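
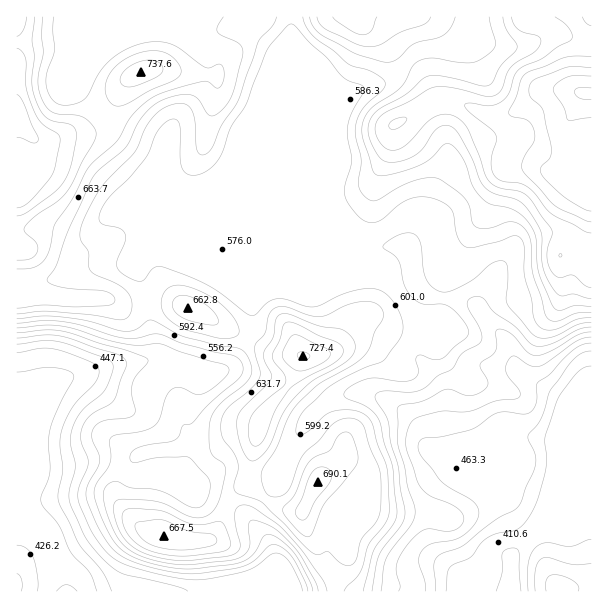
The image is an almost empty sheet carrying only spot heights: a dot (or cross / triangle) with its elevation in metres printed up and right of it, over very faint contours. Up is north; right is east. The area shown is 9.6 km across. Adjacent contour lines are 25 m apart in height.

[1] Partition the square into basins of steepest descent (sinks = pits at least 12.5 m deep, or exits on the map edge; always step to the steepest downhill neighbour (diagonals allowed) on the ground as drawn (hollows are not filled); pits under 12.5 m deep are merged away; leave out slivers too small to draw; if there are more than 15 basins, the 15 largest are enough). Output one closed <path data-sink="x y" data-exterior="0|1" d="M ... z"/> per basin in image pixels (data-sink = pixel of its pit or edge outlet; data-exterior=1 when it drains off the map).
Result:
<path data-sink="512 591" data-exterior="1" d="M591 16l-574 0-1 281 34-1 16 4 38-2 18 6 58 0 27 12 63 36 12 3 20 0-12 28-18 19-12 18-8 38-4 25 21 19 16 8 17 1 16-29 6-1 8 5 28 29-12 19-2 20-12 18 1 20 256 0z"/><path data-sink="66 591" data-exterior="1" d="M50 296l-30 0-4 3 0 292 317 1 1-20 12-18 2-20 12-19-28-29-8-5-6 1-16 29-17-1-16-8-21-19 4-25 8-38 12-18 18-19 12-27-20-1-12-3-18-12-72-36-58 0-18-6-38 2z"/>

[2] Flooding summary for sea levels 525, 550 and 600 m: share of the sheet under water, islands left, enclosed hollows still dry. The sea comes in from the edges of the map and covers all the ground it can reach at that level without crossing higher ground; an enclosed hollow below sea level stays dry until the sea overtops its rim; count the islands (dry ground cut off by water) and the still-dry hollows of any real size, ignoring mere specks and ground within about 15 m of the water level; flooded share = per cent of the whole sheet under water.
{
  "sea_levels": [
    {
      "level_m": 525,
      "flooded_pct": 22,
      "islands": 0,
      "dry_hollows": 0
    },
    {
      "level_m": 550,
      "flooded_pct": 26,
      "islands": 0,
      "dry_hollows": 0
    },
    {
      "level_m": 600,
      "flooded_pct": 53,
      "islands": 0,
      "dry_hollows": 0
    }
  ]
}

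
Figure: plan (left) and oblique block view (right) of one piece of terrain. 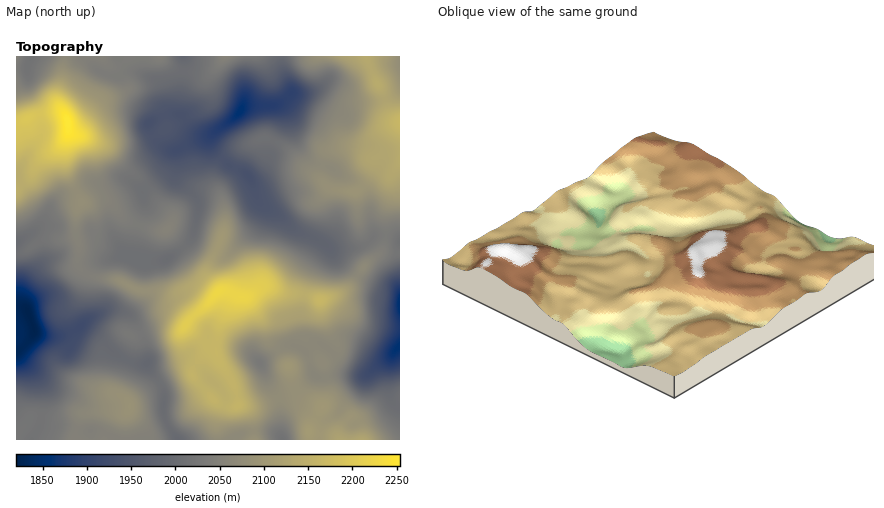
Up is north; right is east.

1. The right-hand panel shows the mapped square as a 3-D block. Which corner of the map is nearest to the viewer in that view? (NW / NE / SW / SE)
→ SW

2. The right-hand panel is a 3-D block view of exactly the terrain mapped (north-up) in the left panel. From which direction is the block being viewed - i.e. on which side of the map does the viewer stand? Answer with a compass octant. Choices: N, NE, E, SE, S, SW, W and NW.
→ SW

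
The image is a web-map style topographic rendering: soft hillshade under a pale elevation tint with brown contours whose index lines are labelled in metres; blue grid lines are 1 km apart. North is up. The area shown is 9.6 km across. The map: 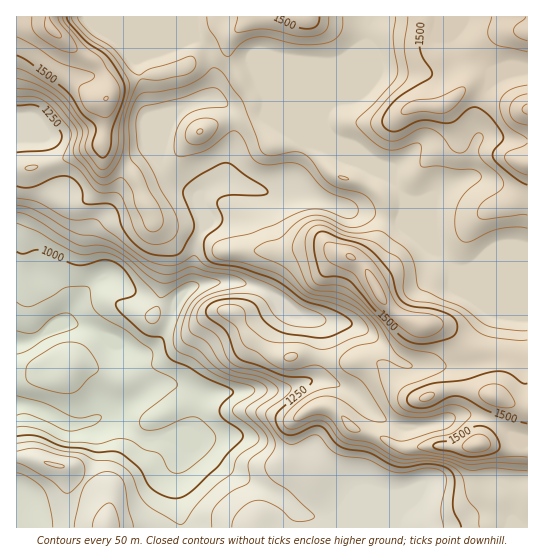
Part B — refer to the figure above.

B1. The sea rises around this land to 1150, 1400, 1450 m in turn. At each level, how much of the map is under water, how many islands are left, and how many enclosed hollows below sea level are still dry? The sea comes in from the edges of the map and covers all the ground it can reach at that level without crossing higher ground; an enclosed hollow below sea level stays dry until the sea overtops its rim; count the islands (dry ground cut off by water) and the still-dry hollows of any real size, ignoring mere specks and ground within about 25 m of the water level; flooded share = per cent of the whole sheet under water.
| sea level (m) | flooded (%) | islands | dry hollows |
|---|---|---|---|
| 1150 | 24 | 0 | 0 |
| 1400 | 74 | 0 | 0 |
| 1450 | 81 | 0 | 0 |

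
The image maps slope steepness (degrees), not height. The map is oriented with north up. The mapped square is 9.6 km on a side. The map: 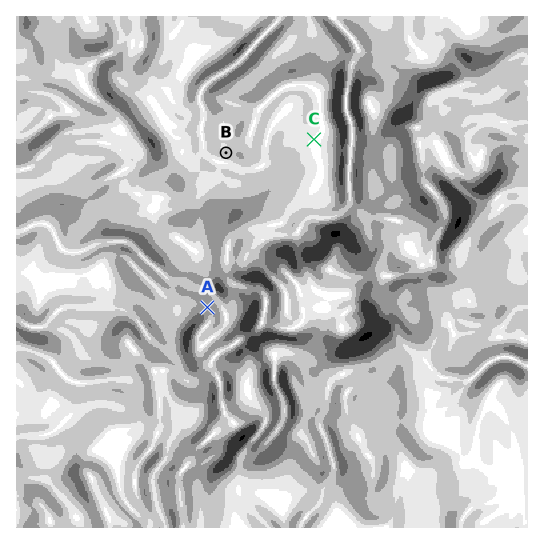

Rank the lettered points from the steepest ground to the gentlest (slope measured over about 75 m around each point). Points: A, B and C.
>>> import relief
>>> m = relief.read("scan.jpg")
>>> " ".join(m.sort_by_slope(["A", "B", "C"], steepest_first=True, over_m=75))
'A B C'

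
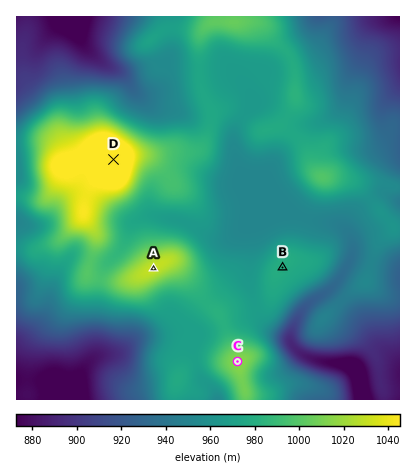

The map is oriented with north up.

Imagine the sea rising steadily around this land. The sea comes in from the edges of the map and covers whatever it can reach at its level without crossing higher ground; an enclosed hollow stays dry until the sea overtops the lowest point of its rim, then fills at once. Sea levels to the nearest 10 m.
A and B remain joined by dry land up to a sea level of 970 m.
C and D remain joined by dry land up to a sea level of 980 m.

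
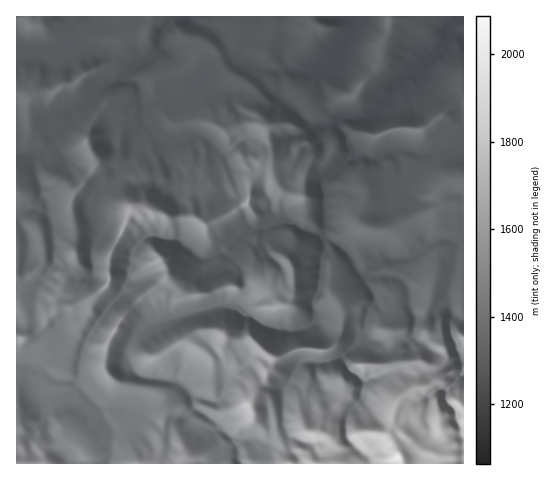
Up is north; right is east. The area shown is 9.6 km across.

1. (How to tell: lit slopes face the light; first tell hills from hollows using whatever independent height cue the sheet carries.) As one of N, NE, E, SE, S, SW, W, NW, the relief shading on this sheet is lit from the SW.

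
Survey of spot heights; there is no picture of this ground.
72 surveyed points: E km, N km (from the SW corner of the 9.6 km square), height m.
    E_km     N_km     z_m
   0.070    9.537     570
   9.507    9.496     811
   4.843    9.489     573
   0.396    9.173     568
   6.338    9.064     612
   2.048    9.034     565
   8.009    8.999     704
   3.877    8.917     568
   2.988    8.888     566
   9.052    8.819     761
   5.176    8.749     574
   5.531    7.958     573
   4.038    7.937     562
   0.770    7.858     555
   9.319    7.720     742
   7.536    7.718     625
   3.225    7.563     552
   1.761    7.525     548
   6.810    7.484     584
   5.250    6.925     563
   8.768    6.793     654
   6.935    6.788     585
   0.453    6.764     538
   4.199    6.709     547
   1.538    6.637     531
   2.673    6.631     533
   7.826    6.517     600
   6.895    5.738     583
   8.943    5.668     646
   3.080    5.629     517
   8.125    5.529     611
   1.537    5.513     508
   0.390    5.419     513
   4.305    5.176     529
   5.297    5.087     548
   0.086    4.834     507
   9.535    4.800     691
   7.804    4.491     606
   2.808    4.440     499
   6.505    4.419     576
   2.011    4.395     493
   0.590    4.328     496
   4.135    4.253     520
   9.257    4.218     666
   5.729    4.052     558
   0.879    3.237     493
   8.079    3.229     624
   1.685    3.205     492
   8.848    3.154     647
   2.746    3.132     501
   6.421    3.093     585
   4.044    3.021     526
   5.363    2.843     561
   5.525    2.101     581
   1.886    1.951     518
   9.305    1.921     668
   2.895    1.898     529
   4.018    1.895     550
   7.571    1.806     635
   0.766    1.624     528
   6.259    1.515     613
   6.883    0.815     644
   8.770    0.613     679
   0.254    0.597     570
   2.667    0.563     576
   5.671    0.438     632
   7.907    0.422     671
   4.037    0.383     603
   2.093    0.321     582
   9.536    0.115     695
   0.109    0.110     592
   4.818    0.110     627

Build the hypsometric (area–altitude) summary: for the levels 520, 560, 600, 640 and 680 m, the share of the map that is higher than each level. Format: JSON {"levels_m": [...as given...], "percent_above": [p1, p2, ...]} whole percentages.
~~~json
{"levels_m": [520, 560, 600, 640, 680], "percent_above": [84, 60, 31, 17, 6]}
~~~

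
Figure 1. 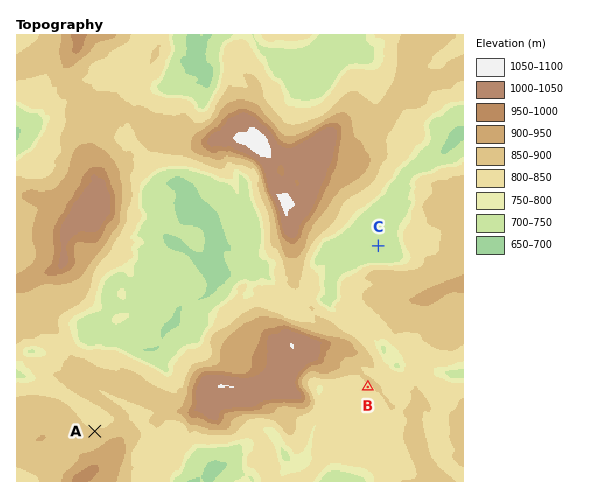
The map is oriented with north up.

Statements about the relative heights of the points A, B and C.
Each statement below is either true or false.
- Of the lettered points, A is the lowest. false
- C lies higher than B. false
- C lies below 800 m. true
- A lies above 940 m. false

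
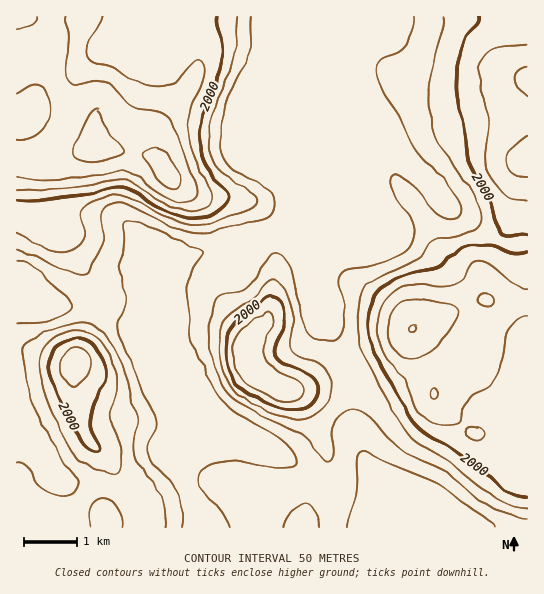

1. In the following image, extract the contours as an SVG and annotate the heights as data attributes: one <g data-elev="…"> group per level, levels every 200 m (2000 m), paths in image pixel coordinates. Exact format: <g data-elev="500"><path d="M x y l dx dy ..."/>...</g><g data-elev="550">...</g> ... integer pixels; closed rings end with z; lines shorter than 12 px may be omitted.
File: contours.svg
<g data-elev="2000"><path d="M91 450l6 1 3-2-8-19-1-11 4-17 10-21 1-12-5-14-8-11-10-5-10-1-11 4-8 8-5 11 0 12 8 21 22 45 6 7z"/><path d="M283 409l14 1 11-4 8-8 2-9-3-8-5-6-27-12-8-8 0-9 8-19 2-12-5-14-5-5-4-1-6 3-31 27-7 13-1 17 5 20 8 12 8 6 18 9z"/><path d="M527 252l-8 2-6 0-16-7-12-2-14 0-11 4-8 5-13 12-34 10-12 5-10 6-7 7-4 8-3 12-1 13 1 12 5 14 33 61 8 11 10 8 24 13 37 27 20 17 9 5 12 2"/><path d="M17 200l57-4 33-8 11-1 13 3 31 19 25 9 10 0 9-1 9-4 10-7 4-5 0-6-23-29-4-12-2-15 2-21 14-37 6-22 0-13-5-21 0-8"/><path d="M479 17l0 5-12 14-5 9-4 22-1 30 7 29 4 29 6 19 17 28 7 24 4 7 7 4 13-3 5 1"/></g>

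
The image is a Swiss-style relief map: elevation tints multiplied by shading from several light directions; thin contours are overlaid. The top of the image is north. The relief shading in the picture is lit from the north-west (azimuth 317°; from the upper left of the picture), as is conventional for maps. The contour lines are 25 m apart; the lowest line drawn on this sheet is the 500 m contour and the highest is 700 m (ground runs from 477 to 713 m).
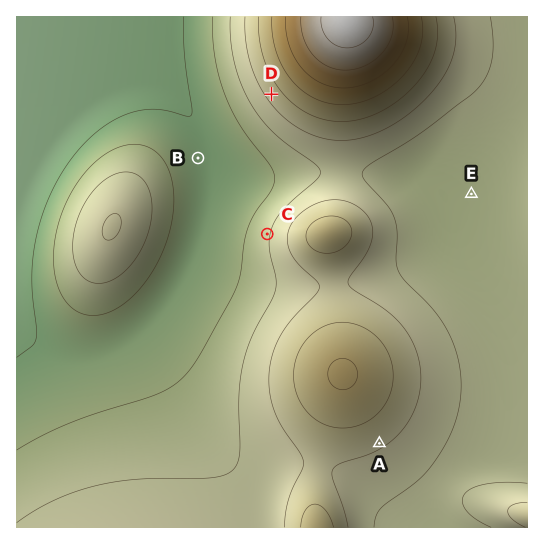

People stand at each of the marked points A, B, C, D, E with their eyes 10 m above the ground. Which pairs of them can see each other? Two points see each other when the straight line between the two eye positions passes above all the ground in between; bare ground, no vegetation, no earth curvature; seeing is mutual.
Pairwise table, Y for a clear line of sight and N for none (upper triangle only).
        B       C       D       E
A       N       N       N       N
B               Y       Y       N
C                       Y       N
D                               N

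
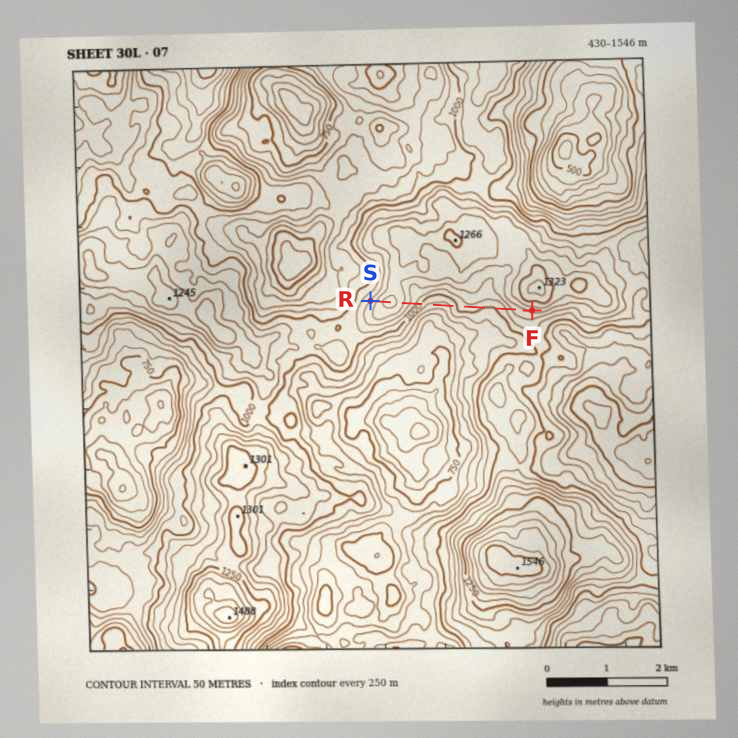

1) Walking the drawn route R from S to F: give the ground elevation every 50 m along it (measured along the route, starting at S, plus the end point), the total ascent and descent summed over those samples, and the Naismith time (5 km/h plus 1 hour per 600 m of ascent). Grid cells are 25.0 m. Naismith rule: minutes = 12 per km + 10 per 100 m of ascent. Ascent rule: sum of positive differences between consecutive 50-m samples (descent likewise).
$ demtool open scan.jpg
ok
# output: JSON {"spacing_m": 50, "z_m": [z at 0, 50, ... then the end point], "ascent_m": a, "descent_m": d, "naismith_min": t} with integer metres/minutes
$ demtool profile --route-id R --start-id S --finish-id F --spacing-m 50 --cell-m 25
{"spacing_m": 50, "z_m": [1101, 1124, 1149, 1175, 1198, 1213, 1218, 1216, 1210, 1197, 1178, 1154, 1130, 1105, 1081, 1057, 1029, 1001, 974, 952, 942, 939, 936, 933, 931, 931, 941, 959, 979, 999, 1018, 1030, 1035, 1037, 1035, 1030, 1021, 1009, 1000, 997, 996, 997, 1002, 1009, 1021, 1042, 1067, 1093, 1113, 1125, 1132, 1139, 1147, 1158, 1167, 1168], "ascent_m": 394, "descent_m": 328, "naismith_min": 72}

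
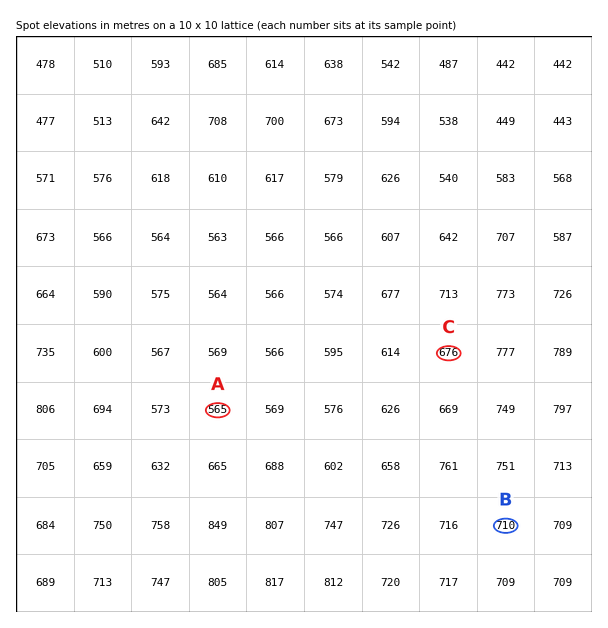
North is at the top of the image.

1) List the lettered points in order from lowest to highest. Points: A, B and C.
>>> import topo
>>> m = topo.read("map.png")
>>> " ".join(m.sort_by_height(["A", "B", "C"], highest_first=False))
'A C B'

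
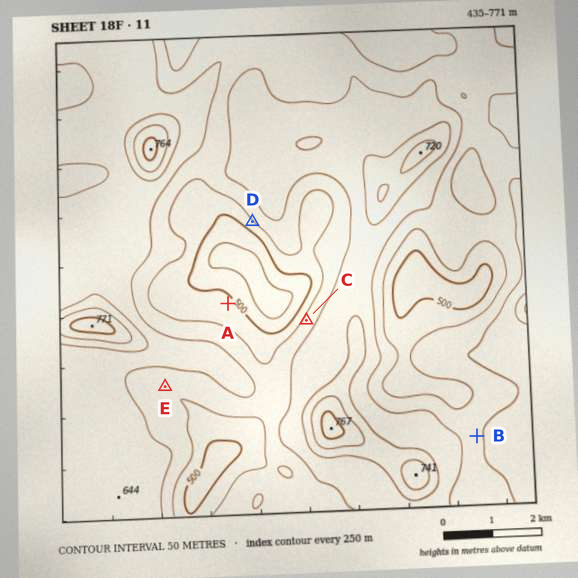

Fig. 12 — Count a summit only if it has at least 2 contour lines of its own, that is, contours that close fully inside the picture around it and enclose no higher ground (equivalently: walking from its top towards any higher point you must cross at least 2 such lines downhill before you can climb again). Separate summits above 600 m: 3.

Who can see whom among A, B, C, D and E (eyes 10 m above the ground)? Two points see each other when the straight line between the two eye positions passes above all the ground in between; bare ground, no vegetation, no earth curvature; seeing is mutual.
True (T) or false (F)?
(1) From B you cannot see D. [T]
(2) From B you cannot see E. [T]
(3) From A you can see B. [F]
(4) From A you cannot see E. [T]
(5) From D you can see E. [F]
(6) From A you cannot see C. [F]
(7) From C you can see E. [F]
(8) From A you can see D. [T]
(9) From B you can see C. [F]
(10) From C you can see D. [T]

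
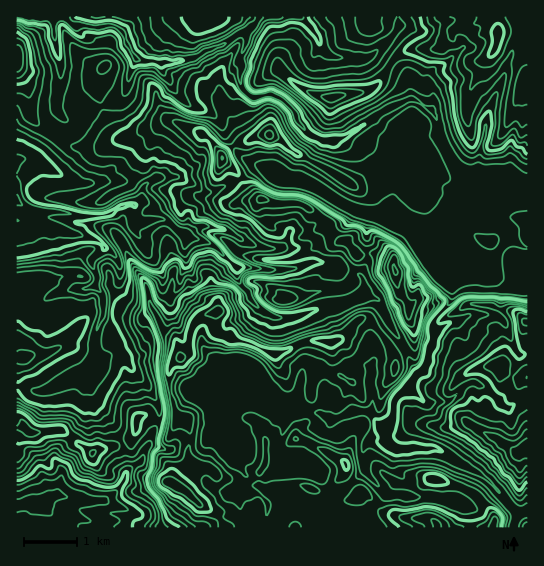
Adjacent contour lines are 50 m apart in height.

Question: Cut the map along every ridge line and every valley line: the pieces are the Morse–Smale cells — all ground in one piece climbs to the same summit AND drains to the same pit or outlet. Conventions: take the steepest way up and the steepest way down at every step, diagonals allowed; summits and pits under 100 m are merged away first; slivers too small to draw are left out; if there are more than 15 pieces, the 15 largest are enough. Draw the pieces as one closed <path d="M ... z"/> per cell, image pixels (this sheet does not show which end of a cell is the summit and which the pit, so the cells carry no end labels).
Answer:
<path d="M413 99l-27 10-38 26 6 6 12 6 14 16 12 35 0 16-4 8 13 1 5 2 16 16 13-1 11-5 3 6-6 36 9 13 0 8-19 24 2 15-11 32-11 9-4 9-14 14-2 17-8 9 2 12 2 6 8 4 37-1 12 5 12 10 31 17 29 33 9-1 1-158-9 1-3-4-12-29-5-5-8-2 3 0 5-8 2-20-13-12 13 5 12 8 8 3 7-1 0-96-23-11-27-2-16-8-9-10-12-22-8-30z"/><path d="M131 204l-10 3-10 6-9 3-24 0-16-4-20 0-15-4-3 14 27 3 19 8 24 6 22 18 4 9 0 13-5 6-14 8 2 24-8 20-2 25 6-1 14-8 4 0 8 6 28 36 6 11-1 15 16 3 4-7 3 0 7 8 2 14 15 1 24-21 0-5 5-6 11-5 18 0 14 4 13 0 8 4 23 2 8 4 3-16-7-11 0-8 4-8 13-7 25-2 5 4 1-14-2-10 2-8 16-15-12-23-15-3-19 8-28 5-21 8-20 0-17-10-6-8-14-20 0-12-2-2-24-21-21-7-3 0-2 4 0 25-5 12 0 5-5 8-6 0-6-6-2-14-14-18-4-12-7-8-3-15 2-12z"/><path d="M367 365l-25 2-13 7-4 8 0 8 7 11-3 16-8-4-18-1-13-5-13 0-14-4-18 0-14 8-2 12 6 19-2 16 11 15-8 17 5 3 16 0 10 9 0 25 246 1 4-15-34-37-49-28-37 1-8-4-4-18-10 5-5 0-14-11-1-10 15 2 2-4 0-39z"/><path d="M261 167l-8 2-8 8-34 15-8 0-12-9-12-6-24 2-9 5-3 5-2 10-6 7 0 16 8 1 15-4 8 1 20 16 13-9 26 2 16 12-2 9-10 11 10 7 54 1 16-6 25 0 11 8 14 4 5 7 0 9-3 4 16 4 3 3 11 24 16 25 4 12 7 10 3-1 7-11 0-7 5-12 0-20 19-24 0-8-9-13 4-27 2-5-2-10-17 6-8 0-11-12-10-6-12 0-10-6-21-5-52-29-19-3z"/><path d="M527 16l-226 1 12 13 8 17 8 8 14 4 22 0 10-4 30 18 6 8 0 17 22 13 8 30 12 22 9 10 16 8 27 2 22 10z"/><path d="M34 159l-12 0-6 3 1 150 14 0 19-16 20-7 25-2 8 5 12-7 5-6 0-13-4-9-17-16-18-6-11-2-19-8-26-2 2-15 15 4 20 0 16 4 24 0 27-12 6 1 6-6 0-9-12-9-50 2-22-10z"/><path d="M301 16l-6 1-2 20-2 8-12 16 1 9-10 3-9 7-12 11-1 3 2 2 8 1 15-2 10 5 10 10 7 15 11 11 10 4 14 0 10-3 41-28 25-11 0-17-6-8-30-18-10 4-22 0-14-4-8-8-8-17z"/><path d="M273 95l-15 2-11-2-4 4-2 8 4 11 6 8 10 9-27 10 3 8 8 6 42 21 19 3 52 29 31 9 3-7 0-16-16-41-10-10-12-6-5-5-14 4-14 0-10-4-11-11-7-15-10-10z"/><path d="M170 120l-67 27-29 0-21-14-18 26 22 14 22 10 50-2 12 8 1 6 4-11 13-7 20 0 12 6 12 9 8 0 34-15 8-8 7-3-19-10-7-9-4 1-8 9-10-16-7-6z"/><path d="M189 439l-7 1-11 9-22-4-8 16-14 10-7 16-15 13-16 1-26-5-12 0-12 7 15 13 9 9 0 3 162 0-10-16-14-7-16-14-12-6 3-8 16-15-4-5z"/><path d="M95 287l-36 5-13 7-8 9-7 4-15 1 0 72 2 2 8 0 7 4 12 0 30-16 14-4 4-8 2-26 8-20 0-22z"/><path d="M137 59l-8 15-2 16-6 9-50 21-5 0-4-4-9 18 21 13 29 0 67-27 35 15 7 6 10 16 11-11-8-11-5-13-9-9-22-8-13-12-12-19-3-11-18-2z"/><path d="M25 427l-9 2 1 76 8-2 16 0 10-7 12 0 26 5 16-1 8-5 10-12 4-10 0-10-3-14-3-6-7 4-16 2-5 4-31-22-32 1z"/><path d="M107 16l-55 1 3 24 6 25-5 40 3 7 7 7 9-1 20-11 15-4 11-5 6-9 2-16 7-16-7-9-5-15-6-6-10-3z"/><path d="M229 420l-24 20-16-1-1 18 4 5-16 15-3 8 12 6 16 14 14 7 11 16 40 0 2-17-1-9-10-9-16 0-5-3 8-17-11-15 2-16z"/>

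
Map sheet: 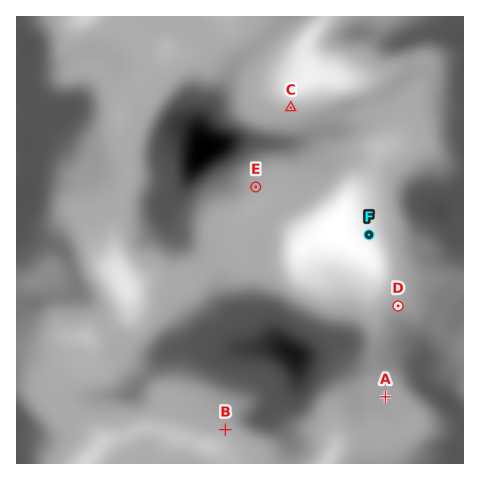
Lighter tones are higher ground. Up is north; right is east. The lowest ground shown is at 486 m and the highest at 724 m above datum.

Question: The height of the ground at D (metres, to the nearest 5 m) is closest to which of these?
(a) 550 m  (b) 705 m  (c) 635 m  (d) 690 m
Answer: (c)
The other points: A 635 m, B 645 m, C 655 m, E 645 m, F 705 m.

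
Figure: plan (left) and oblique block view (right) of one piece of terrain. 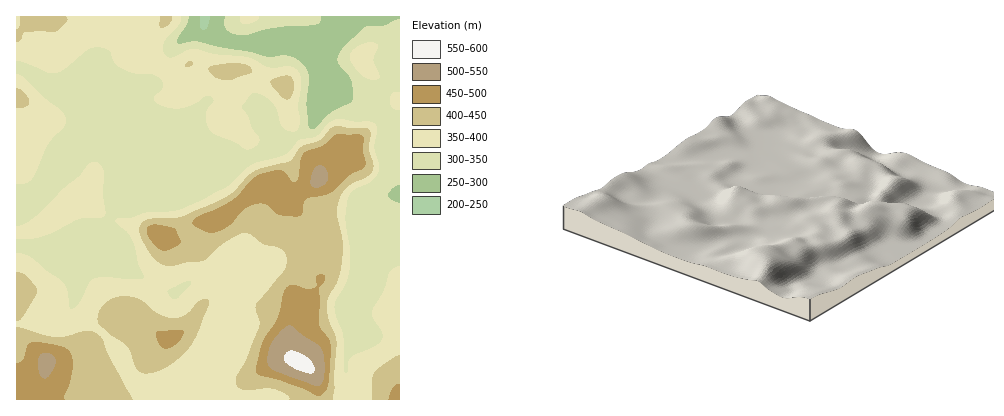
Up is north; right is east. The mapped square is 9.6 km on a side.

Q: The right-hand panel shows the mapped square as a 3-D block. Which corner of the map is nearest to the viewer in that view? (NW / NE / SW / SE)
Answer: SE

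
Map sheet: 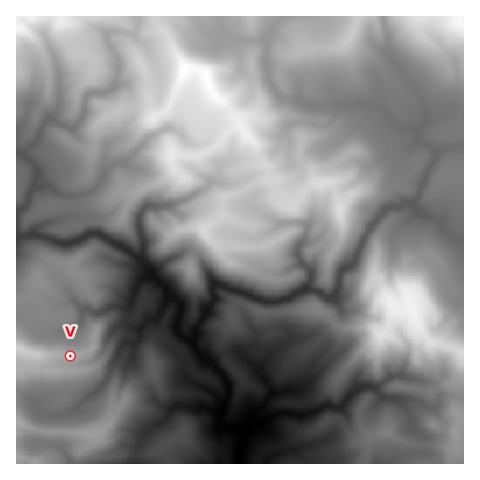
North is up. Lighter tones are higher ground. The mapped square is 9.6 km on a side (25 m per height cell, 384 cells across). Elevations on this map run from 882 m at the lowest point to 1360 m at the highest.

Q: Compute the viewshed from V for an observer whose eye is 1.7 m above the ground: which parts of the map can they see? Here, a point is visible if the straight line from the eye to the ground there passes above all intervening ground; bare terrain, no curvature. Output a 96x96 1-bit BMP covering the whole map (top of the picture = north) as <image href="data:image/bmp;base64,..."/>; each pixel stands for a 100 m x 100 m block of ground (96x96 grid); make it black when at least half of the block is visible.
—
<image width="96" height="96" href="data:image/bmp;base64,Qk2+BAAAAAAAAD4AAAAoAAAAYAAAAGAAAAABAAEAAAAAAIAEAAATCwAAEwsAAAIAAAAAAAAA////AAAAAAAcAAAAAAAT///gD/j4AAAAAAA5///gA/jAAAAAAAA8///wAD4AAAAAAAA////wAD4AAAAAAAB/+H/wADwAAAAAAAD//gf8AB4AD8AAAAH//wf/AHwf/+AAAAB//4P/AMxgA/AAAAAP/8fPAcbAAHgABQAD/+3HA98AADwAAAAD//3HA/4AABwAAAAGOH/DB/4AAA4AAAAD/gHgD/wAAA4AAAAB/4jgD5wAAAsAAAAAf/gwP48AAAEAAAAQH/gBv58AAACAAADwD/gB4P0AAAAAAACBh/gAw/8AAAAAAAAB4/wEAf8AgAAAAAAB4fwcAQcP/wAAAAAB9P4cAAcH4AAAAAAB/P8cBAcH8AAAAAAA/H+8BAcH8AAAAAAA/j/8BIdEAQAAAAAA/z/8AYLAAIAAAAAB/5/8AYAAAIAAAAAP///8AIAAAIAAAAGPn//8AAAAAIAAAAcPH//8AAAAAIAAAAcOP//5DAAAAAAAAAIf//H7HAAAAAAAAAIf/+D/+AAAAAAAAAI//8B/yAAAAAAAAABwf4B/gAAfwMAAAACADwD/gAD/5+AAAAAABwD/AAAf/wAAAAAPQAD/AAAf/wAAAwAfwOP+IAA//4AADgD/wOP8IAAO/+QADgf/gOH8AAAP/v4AHA/4AGD4AAAH+AAAPB/gAGA4AAAD+AAAOB8DACA4AAADhAAAGDwGACAYAAAAAAADGHgGADAYAAAAAAAP/vH+ADAIAAAAAAB///P8ADgIAAAAAADf/8AAADgAAAAAAAHf/4AAABwAAAAAAAef/4AAABwAAAAAAB8fbwAAABwAAAAAAD8eQAAAABwAAAAAAD8YAAAAABwAAAAAAHsYAAAAABwAAAAAAP+AAAAAcBwAAAAAAf/gAAAAIAgAAAAAAP/8AAAAAAgAAAAAAAf/8AAAAAgAAACAAAd//AAAAAAAAADAHwAP/wAAAMAAAADAP4AD/gAAAAAAAADAd8AB8AAAAAAAAADA/8AD4GAAAAAAAACB/+ADwAgAAAAAAAAD//AHwAgAAAAAAAAH//gfwA8AAAAAAAAf//4fgH/wAAAAAAAH//+AgDvwAAAAAADj+HHggBvwAAAAAADz4PjwAAPgAAAAAADzwf/4AAOAAAAAAAC4Af/8AAeAAAAAAACYAP/+AAMAAAAAAACcAD//gAMAAAAAAADMGB/jwAIAAAAAAADuHAfgwAAAAAAAAADnHABgYAAAAAAAAADnHAAAYBgAAAAAAADvngAQMCAAAAAAAAD/vgAgOEAAAAAAAAD/rwAAOAAAAAAAAAD/94AAPAAAAAAAAAD/28AQPoAAAAAAAAD//8AwH4AAAAAAAAD//+AwFgAAAAAAAAD//8BgEAAAAAAAAAD+/4BAAAAAAAAAAAD+/wAAAAAAAAAAAAD98AAAAAAAAAAAAAD98AAAAAAAAAAAAAD78AAAAAAAAAAAAAD7+AAAAAAAAAAAAADj/AAAAAAAAAAAAACP/gAAAAAAAAAAAAAf/gAAAAAAAAAAAAA/w/wAAAAAAAAAAAA="/>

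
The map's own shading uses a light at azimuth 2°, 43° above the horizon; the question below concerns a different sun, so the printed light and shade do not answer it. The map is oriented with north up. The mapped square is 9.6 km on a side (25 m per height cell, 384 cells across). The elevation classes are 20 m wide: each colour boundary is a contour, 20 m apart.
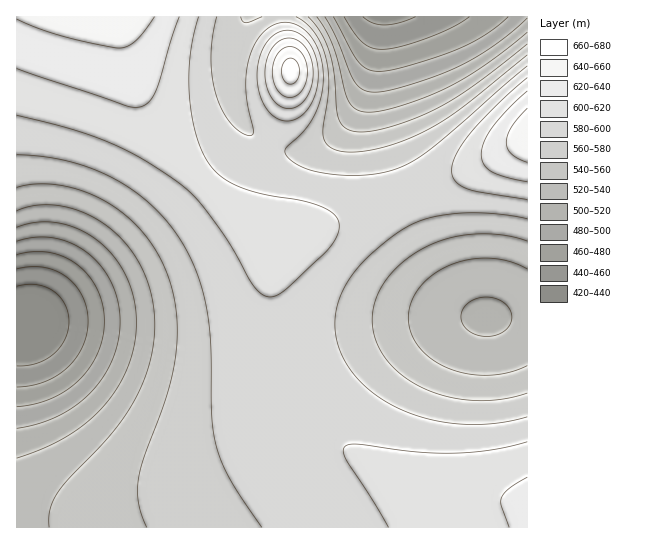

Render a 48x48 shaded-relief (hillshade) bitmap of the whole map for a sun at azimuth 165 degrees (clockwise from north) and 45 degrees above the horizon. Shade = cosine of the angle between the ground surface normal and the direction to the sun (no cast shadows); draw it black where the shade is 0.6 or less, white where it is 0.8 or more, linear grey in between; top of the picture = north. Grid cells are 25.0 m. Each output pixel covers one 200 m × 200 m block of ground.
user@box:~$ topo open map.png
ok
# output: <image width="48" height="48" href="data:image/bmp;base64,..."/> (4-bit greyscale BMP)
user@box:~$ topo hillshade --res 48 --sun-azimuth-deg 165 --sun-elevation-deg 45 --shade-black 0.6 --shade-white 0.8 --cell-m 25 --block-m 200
<image width="48" height="48" href="data:image/bmp;base64,Qk32BAAAAAAAAHYAAAAoAAAAMAAAADAAAAABAAQAAAAAAIAEAAATCwAAEwsAABAAAAAAAAAAAAAAABEREQAiIiIAMzMzAERERABVVVUAZmZmAHd3dwCIiIgAmZmZAKqqqgC7u7sAzMzMAN3d3QDu7u4A////AIiIiIiIiIiIiIiIiIiIiIiIiIiIiIiIiIiIiIiIiIiIiIiIiIiIiIiIiIiIiIiIiIiIiIiIiIiIiIiIiIiIiIiIiIiIiIiIiHd3d4iIiIiIiIiIiIiIiIiIiIiIiIh3d3d3d3d4iIiIiIiIiIiIiIiIiIiHd3d3d3d3d3d3eIiIiIiIiIiIiIiIiId3d3d3d2Zmd3d3d4iIiIiIiIiIiIiIh3d3d3ZmZmZmZmd3d3iIiIiIiIiIiIiHd3d3ZmZmZmZmZmZnd3eIiIiIiIiIiIh3d3dmZmZmZmVVZmZmd3d4iIiIiIiIiId3d3dmZmZmZlVVVVZmZ3d4iIiIiIiIiId3d3ZmZmZmZlVVVVVmZ3d3iIiIiIiIiHd3d3ZmZmZmZlVVVVVmZnd3iIiIiIiIiHd3d3ZmZmZmZlVVVVVmZnd3iIiIiIiIiHd3d3dmZmZmZlVVVVVmZnd3eIiIiIiIiId3d3d3ZmZmZmZVVVVmZnd3eIiIiIiIiIiHd3d3d3ZmZmZmZmZmZ3d3iIiIiIiIiIiIh3d3d3d3d3d2ZmZmZ3d3iIiIiIiIiIiIiIiHd3d3d4d3d3d3d3d3iIiIiIiIiIiIiIiIiIh3d4iIh3d3d3d4iIiIiIiIiIiIiIiIiIiIiJmYiIiHd4iIiIiIiIiJmZmZmZmZmIiIiKqZmYiIiIiIiIiIiImZmZmZmZmZmZmZmbqqmZmIiIiIiIiIiJmZmZmZmZmZmZmZmbu6qpmZiIiIiIiIiJmZmZmZqqqqqqmZmcu7qqmZmYiIiIiIiJmZmZmqqqqqqqqqqsy7uqqZmZmIiIiIiJmZmZmqqqqqqqqqqszLu6qpmZmYiIiIiIiZmZmaqqqqqqqqqszLu6qqmZmZmIiIiIiIiJmZmqqqqqqqqsy7u6qqmZmZmYiIiIiIiIiZmZqqqru7qru7u6qqmZmZmIiId3d3eIiIiZmqqru7u7u7uqqqmZmZmIiHd3d3d3d4iImZqqu7u6q6qqqqmZmZiIh3d3d3d3d3eIiJmaqru6qqqqqpmZmZiIh3d3dmZmZnd3eIiZqqu6qqqqqpmZmYiId3d3d2ZmZmZnd3iImaqqqqqqqZmZmYiId3d3h3dmZWZmZmd3iJqpqqqqmZmZmYiId3eIiId2VVVVVmZmd4mZmZmZmZmZmYiId3iJqph2ZVVVVVVVZneJmZmZmZmZmYiId4iau7mHZVVVRERERVZpmZmZmZmZmYiIiIibzMuXZVVVREREREVZmZmZmZmZmYiIiIibzduodlVVREQzMzRJmZmZmZmZmYiIiIiazduodlVVVEQzMzM5mZmZmZmZmZiIh3eJvMuYdlVVVUQzMiI5mZmZmZmZmZmIh3ZnmqqYdmVVVVRDMiIpmZmZmZmZmZmYh2VFZ4iHdmVVVVVEMiIpmZmZmZmZmZmZh2UzNFZ3dmZVVVVUQyIpmZmZmZmZmZmZiGQyIkVmZmZVVVVVRDIpmZmZmZmZmZmZmHUxETRWZmZmZmZmVUM5mZmZmZmZmaqZmHUyESRWZmZmZmZmZVQw=="/>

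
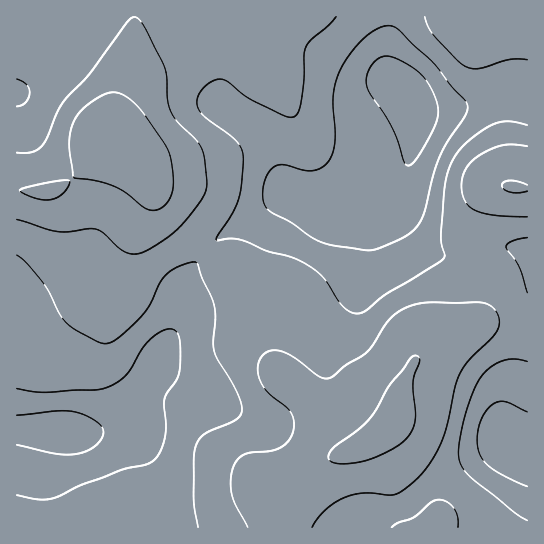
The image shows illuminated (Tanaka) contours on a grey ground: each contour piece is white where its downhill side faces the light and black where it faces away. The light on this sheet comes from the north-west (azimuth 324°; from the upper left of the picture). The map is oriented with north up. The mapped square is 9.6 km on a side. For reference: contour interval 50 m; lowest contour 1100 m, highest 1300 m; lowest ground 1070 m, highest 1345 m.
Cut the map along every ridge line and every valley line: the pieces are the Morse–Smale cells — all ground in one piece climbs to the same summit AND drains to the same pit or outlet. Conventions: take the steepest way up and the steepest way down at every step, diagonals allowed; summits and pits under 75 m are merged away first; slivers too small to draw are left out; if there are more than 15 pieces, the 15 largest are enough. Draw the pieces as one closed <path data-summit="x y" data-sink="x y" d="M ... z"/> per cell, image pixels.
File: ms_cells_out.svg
<path data-summit="114 134" data-sink="409 95" d="M527 16l-510 0-1 174 31 2 12-4 16-11 28-36 11-8 13 13 21 32 9 24 8 13 38 38 22-20 33-18 27-22 5 0 41 20 12 0 43-10 13-10 12-38 4-20-2-31 8 5 26 0 52-14 29 3z"/><path data-summit="114 134" data-sink="62 430" d="M114 133l-11 8-22 30-22 17-12 4-31-1 1 337 144 0 4-3 6-10 1-12-5-20-30-46-12-10-14 0 8-3 9-10 8-19 16-24 19-34 8-18 4-33 20-33-38-38-8-13-9-24-21-32z"/><path data-summit="383 433" data-sink="409 95" d="M398 193l-12 10-43 10-16-1-28-15-14-4-27 22-33 18-21 20 7 7 26 17 12 21 22 25 2 7 2 35 4 12 26 24 30 44 7 6 10 0-30 10-31 16-7 8-5 16 0 27 127 0-10-37-20-44 0-8 9-8 6-9 6-28 15-29 5-6 33-20 29-14 18-1 24 7 7-1 0-79-17-4-16 0-37 9-16 0-12-4-9-5-14-16-10-21z"/><path data-summit="383 433" data-sink="62 430" d="M203 253l-16 24-4 9-4 33-8 18-19 34-16 24-8 19-9 10-4 2 10 1 12 10 30 46 5 26-4 12-6 7 116 0 1-27 5-16 7-8 31-16 26-8-9-4-4-4-30-44-26-24-4-12-3-39-23-28-12-21z"/><path data-summit="383 433" data-sink="509 439" d="M497 324l-12 0-14 4-54 31-17 28-12 40-12 12 0 8 20 44 11 37 121-1 0-196z"/><path data-summit="514 187" data-sink="409 95" d="M511 95l-18 1-22 8-24 5-26 0-8-3 2 29-18 63 0 12 12 25 16 14 17 7 16 0 37-9 16 0 17 3 0-151z"/>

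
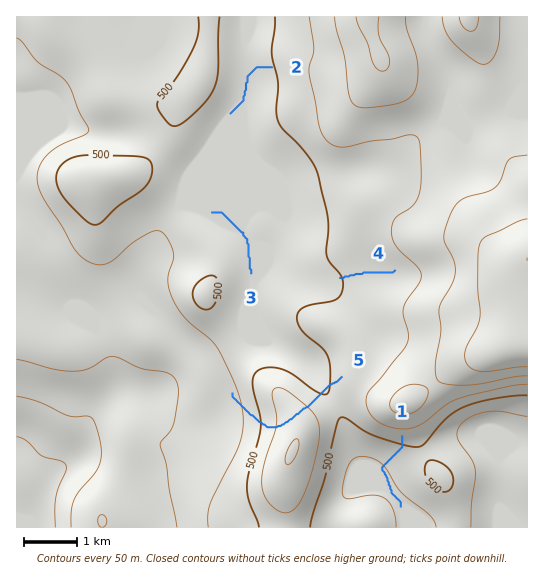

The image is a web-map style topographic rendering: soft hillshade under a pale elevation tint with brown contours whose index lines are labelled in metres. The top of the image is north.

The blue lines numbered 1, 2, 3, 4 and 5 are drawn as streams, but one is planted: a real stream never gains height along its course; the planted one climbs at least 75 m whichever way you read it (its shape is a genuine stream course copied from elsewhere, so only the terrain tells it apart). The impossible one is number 5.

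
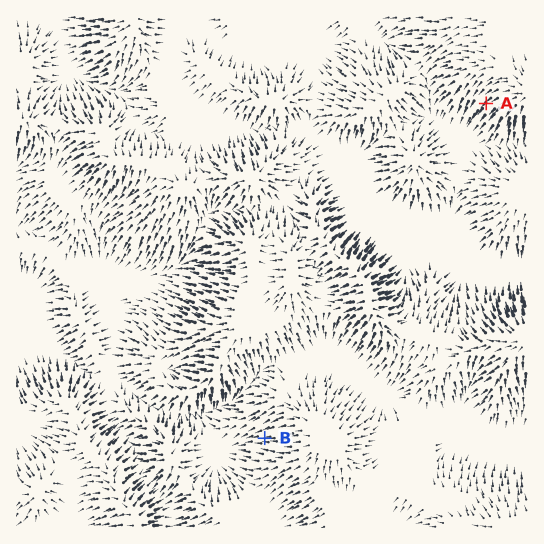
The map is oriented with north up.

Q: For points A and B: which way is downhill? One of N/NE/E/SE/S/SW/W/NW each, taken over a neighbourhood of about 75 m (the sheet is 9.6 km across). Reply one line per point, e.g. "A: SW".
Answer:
A: SW
B: W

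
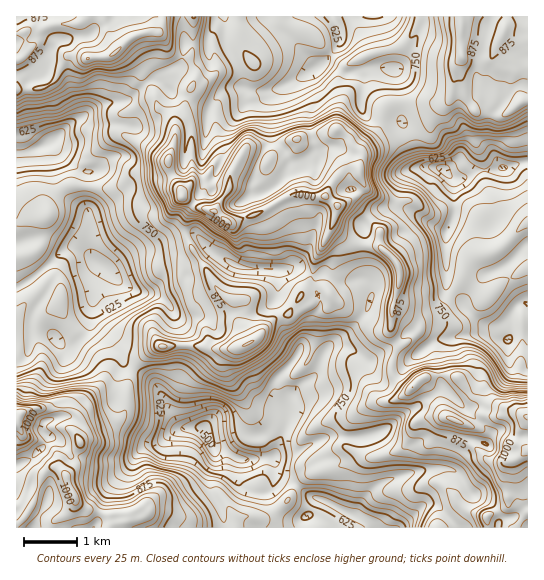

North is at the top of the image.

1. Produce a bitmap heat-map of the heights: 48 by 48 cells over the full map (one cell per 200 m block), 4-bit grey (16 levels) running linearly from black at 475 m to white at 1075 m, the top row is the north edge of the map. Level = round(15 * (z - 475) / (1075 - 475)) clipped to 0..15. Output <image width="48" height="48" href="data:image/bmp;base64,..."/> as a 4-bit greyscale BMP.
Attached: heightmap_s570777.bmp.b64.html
<image width="48" height="48" href="data:image/bmp;base64,Qk32BAAAAAAAAHYAAAAoAAAAMAAAADAAAAABAAQAAAAAAIAEAAATCwAAEwsAABAAAAAAAAAAAAAAABEREQAiIiIAMzMzAERERABVVVUAZmZmAHd3dwCIiIgAmZmZAKqqqgC7u7sAzMzMAN3d3QDu7u4A////AMzMzMzMzMupmHZmZlVEREMzM0aIiIqqu8zM3dzMzMupmHZmZlVERDM0RFZ4iJqru83M3tu7vMuph2ZlVVZUMzRFVWZniIibu8zM3sqZmruodmVEREVURFVVZmd4iIiby8zd7cqYiJmXZVRERERVZmZmZmd4iImszLzd7cqYd4dmVDMzMzRWZmZ3dmd3iJq93bvN3cqYZmVEQyIiIzRWZmd4iIiIiau97ty8zduoZUMzMhIjQzRVZnd3iJmZmqu83u27zduodUMiIRI0RERVVmZmeJmqqqu83ey8zcuYhlMhEBJERERWZnd3d5qrvMu83v3MzMqYh1QyIRJFVERFZ3iIiJq8zLvN3t3MzLqIh1QzMzNVVERFVniJmqqru7vN3bqqu6mIh1RFVVZmVURFVmeJmrurq7u7u5mIiIiIh1RWZniHZUVVVmeIiay7u7uoh3d2ZneHd2ZmeJmYdlVVVmd4iZq7u7qXZlZlVWd3d3d3iaqql2VWVnd3iYiZmamGVVVVRVZneJqZmrvMuYZWVmd4iYd4iIhlRVVURVVmeJqpmqvMy5dWZmeImZh3d2ZURFVUVUVWeJmIiaq7y6h3d3eJmpmHdmVERFVVVURVZ4h3iZq7uqqYiIiJmpmHdmVURFVVVDNEVndniZq7qqqqmpmIm6mHZlZVRFVVVDMzRFZomau7qZmqmpmIm6mGZmZlREVVVDMzNFZ4maqqqZmqqpmIm6mGZmZmVVRVVDMiNGZ4mqmZiIiZmZmIm7mGVmZWZlVEQzIjRWd4mpiIiIiJqZmZm7mGVmZlVlVUQyIzRWeImYiJmZmauqqqu6mGVmZmVVVUMzM0VWeJmImqqqqry7qruph1VWZmZVVVQzNFVneJmKvczMu7zbqquYh1RVZWZmZmVDNFZ3iZms7t3MzMzcqqqYdlRFVVZmZmVDNWd4irze7d3dzMzdupmIdlRFVVVmZmVERWd4nN3d27zN3d3dy6mIdlRFVVVVVlVVVmd4re3M3bu83d3czLl3ZUM0RVVVVVVVVmd5vN3M3cu7vMzczadlRDIjREREREREVWd5vLu7zcu7u7vN3adUQyIjMzNDMzNFVWZ6zLqrvdu7u7vMzLh1RDMzQzMzIiNFVmeJvKqarNy7u7u8zLmHd2VEVEVTMiJEV3iIq7qZmsuqvLvMy6iIiHZVVVZUQzNFV3d4mqqIiJmZqqvMuYiIiIh3d3dmVVREV3eImqmIh3d3iImql4iIiJiImZmId3ZVZ3iJmZmId2ZmZ3eId4iIiZmZmZqZmYd3d3iJmZmYdmZVVWd4d3eIiZqqmZmqqqmIiIiJmZmYdmZVVVZndmZneJqqmZmaqqqqmZmZmZmYh2dmVERmZmZmeJqqmaqqqqq8u7qZmZmId3d2VURWZmZmeJq6qqqruqq8zMuqqpmHd3dmVVVFZmZmeJq6qqqruqqrvMy7upmHd3dmVVVEVWZneIq7qqqruqqqq7zMypmHZ3ZlVVVDRVVWd4q7qqqqqqu7u7u7y5qHZ2ZVVVRERERWd5q7qqqg=="/>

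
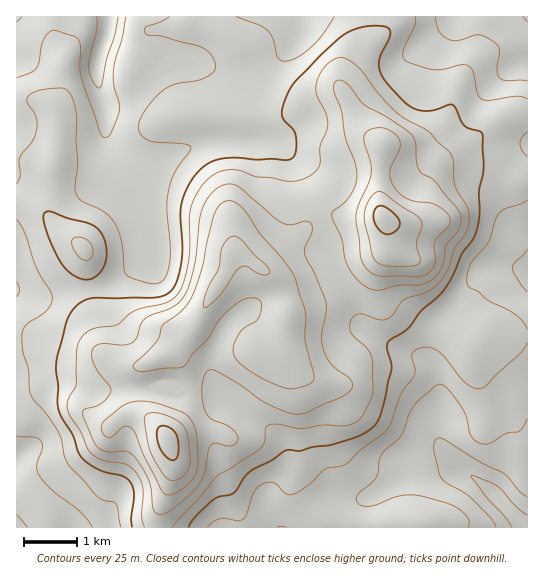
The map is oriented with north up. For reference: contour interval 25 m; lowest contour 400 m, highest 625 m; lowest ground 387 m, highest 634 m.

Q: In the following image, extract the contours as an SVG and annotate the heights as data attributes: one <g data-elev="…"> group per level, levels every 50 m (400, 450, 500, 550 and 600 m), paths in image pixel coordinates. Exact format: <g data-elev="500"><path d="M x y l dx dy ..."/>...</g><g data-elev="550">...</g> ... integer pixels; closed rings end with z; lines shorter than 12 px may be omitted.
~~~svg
<g data-elev="400"><path d="M512 527l-8-12-18-18-14-19-1-3 27 12 17 19 12 9"/></g><g data-elev="450"><path d="M468 527l1-4 0-4-9-9-10-6-21-6-14-3-12 0-36 11-9-3-2-2 1-4 19-19 5-23 20-20 8-20 5-9 23-21 4-1 4 2 11 13 10 16 5 20 3 5 5 3 10 1 17-11 13-2 8-12"/><path d="M17 436l17 1 7 3 1 9-5 17 2 10 14 15 28 22 12 14"/><path d="M527 292l-10-14-5-11 2-4 13-14"/><path d="M17 282l2 8-2 7"/><path d="M527 81l-21 0-5-2-3-4-1-5 2-20-3-7-9-5-8-3-21 5-9-1-10-8-4-14"/><path d="M126 17l-3 20-8 23-2 13 1 12 5 17 0 8-6 19-6 8-4 0-3-4-18-52-2-12 0-23-3-8-20-7-7 1-7 10-4 20-2 6-7 5-13 5"/></g><g data-elev="500"><path d="M189 527l6-10 18-17 6-3 14-3 17-23 21-11 14-9 4-1 12 1 12-4 21-3 25-8 15-10 7-12 10-44 0-7-4-14 1-7 20-13 13-18 22-20 10-16 9-21 13-20 4-19 0-25 5-21-2-35-2-3-15-5-12-21-4 0-18 6-13-1-12-7-16-16-8-11-3-10 2-11 9-20 0-5-4-3-9-1-12 1-11 3-9 4-24 21-28 30-7 13-4 15 1 6 10 10 3 6 0 15-4 8-6 2-49-2-15 1-15 5-12 11-8 14-5 14-2 12 2 30 0 16-5 21-7 10-7 4-9 2-64 0-12 6-9 12-13 46 3 48 3 8 11 17 5 17 5 7 18 12 23 6 7 6 3 11-3 24 1 9"/><path d="M83 279l7 0 5-2 9-11 3-15-4-16-5-6-8-5-23-6-16-6-5 0-3 4 2 9 5 16 8 17 11 14 6 4z"/></g><g data-elev="550"><path d="M157 514l6 0 10-5 25-23 6-12 4-23 3-6 6-2 14 3 4-2 3-3-1-6-4-6-7-4-15-6-6-8-3-12 0-13 3-11 4-5 6 1 16 8 36 25 18 7 10 3 12-1 34-16 9-6 3-5-1-4-3-4-13-9-6-6-7-16-1-12 4-22 0-11-11-28-8-15-2-6 0-7 7-15-1-7-5-3-15 4-9-2-9-7-32-28-8-4-8 1-8 4-8 8-6 9-3 13-6 50-6 20-6 10-11 9-20 7-6 4-4 6-5 13-5 5-8 2-22-1-6 2-3 5 0 7 3 8 15 20 1 5-4 7-6 6-18 6-1 3 2 5 10 24 5 7 10 3 18 0 10 8 12 21 2 9 2 17 1 4z"/><path d="M374 290l7 0 18-5 22 0 12-6 9-12 4-21 13-17 2-12-4-8-22-27-16-12-2-8-2-20-4-8-22-16-24-13-17-20-6-4-4-1-4 4 0 7 7 19 4 27 10 25 2 15-2 8-4 9-6 8-12 9-1 6 9 21 4 21 4 10 12 14z"/></g><g data-elev="600"><path d="M168 479l6 2 5-2 6-4 4-6 1-12-3-24-5-8-8-6-15-6-10 0-3 2-2 4 5 28 8 17 6 10z"/><path d="M204 307l5-1 9-9 17-25 6-5 6 0 15 8 5 0 3-2-4-8-12-10-12-15-5-3-7 0-7 9-4 21-12 23-3 12z"/><path d="M387 266l24 0 8-3 1-4-3-16 5-20-2-4-4-4-17-10-16-12-5-1-5 3-6 8-2 8-1 10 9 36 5 6z"/></g>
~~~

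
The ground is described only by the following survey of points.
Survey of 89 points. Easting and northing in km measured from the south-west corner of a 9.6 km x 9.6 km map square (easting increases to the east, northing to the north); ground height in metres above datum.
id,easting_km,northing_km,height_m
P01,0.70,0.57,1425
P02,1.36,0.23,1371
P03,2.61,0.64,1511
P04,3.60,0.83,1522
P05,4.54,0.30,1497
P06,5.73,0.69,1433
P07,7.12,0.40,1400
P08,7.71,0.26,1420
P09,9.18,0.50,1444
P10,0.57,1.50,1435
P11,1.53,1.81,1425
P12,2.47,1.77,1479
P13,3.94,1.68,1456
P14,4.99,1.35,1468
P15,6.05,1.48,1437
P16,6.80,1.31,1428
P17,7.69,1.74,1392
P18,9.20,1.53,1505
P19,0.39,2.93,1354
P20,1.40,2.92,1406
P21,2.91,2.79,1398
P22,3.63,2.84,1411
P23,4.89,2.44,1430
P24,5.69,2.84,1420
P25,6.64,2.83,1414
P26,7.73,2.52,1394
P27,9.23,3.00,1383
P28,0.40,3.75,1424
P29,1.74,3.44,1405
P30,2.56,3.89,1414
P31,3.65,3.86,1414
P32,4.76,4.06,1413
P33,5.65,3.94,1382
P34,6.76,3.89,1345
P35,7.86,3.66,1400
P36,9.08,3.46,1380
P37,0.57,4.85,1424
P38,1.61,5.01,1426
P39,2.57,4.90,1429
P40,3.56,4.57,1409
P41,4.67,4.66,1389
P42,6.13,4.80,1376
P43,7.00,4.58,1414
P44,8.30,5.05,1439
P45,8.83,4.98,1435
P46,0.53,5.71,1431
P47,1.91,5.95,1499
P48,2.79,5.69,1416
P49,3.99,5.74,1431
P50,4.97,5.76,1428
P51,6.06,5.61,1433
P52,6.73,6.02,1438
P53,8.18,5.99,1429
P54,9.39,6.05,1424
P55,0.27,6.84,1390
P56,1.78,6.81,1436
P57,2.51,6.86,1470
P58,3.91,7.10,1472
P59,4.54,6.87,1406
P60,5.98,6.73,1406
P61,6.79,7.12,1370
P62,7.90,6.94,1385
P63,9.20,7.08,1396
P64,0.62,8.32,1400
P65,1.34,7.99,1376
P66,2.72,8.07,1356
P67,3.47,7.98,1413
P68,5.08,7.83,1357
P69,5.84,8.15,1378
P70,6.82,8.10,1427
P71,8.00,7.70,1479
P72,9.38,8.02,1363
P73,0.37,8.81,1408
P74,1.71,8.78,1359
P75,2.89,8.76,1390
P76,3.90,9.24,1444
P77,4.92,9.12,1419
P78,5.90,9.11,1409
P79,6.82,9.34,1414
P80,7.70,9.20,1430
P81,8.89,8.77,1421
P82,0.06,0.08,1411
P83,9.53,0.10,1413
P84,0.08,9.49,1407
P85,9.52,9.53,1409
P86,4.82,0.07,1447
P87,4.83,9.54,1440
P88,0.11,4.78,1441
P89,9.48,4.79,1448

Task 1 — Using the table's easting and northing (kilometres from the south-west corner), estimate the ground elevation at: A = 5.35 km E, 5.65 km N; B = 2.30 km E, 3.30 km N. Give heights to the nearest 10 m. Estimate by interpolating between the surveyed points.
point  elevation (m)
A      1430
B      1400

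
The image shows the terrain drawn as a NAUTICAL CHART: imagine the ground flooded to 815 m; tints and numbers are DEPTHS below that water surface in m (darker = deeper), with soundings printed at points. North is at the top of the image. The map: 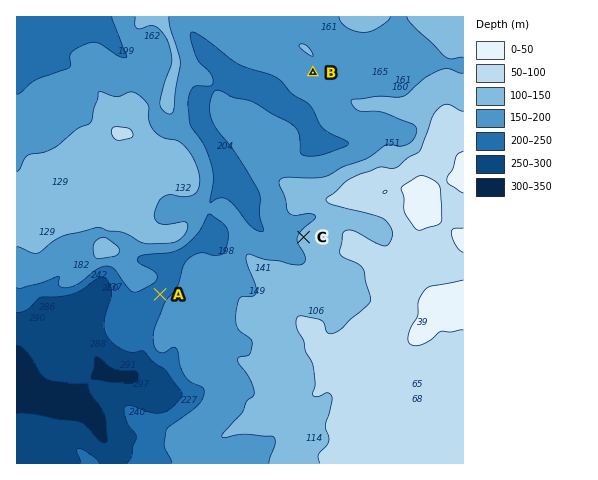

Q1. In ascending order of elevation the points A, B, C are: A B C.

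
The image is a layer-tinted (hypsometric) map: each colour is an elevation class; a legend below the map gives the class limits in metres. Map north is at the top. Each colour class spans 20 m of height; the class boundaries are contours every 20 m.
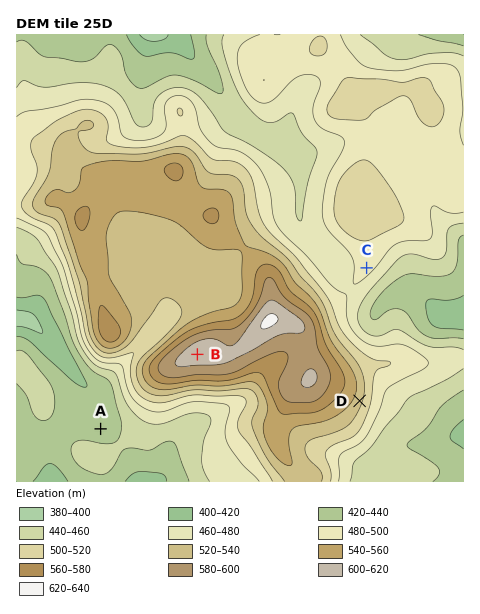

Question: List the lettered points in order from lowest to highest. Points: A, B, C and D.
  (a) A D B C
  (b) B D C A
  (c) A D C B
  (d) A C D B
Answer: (d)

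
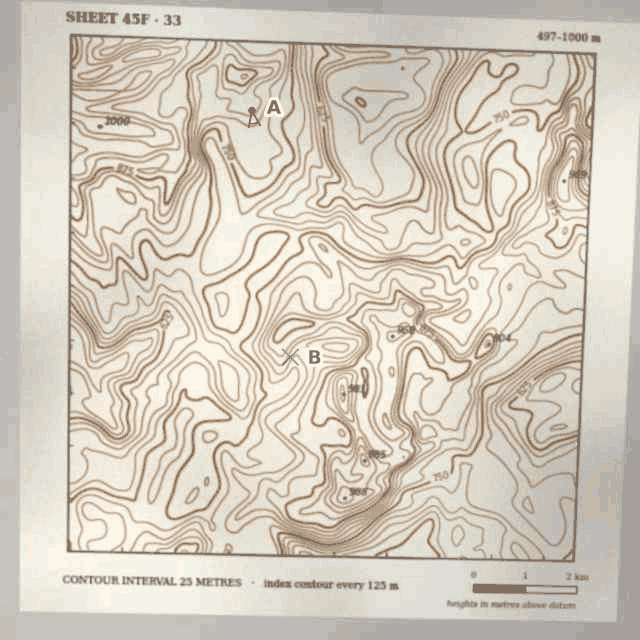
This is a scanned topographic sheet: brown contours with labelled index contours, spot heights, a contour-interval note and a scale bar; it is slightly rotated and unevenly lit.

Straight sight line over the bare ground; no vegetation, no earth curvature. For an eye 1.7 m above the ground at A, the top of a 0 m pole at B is out of sight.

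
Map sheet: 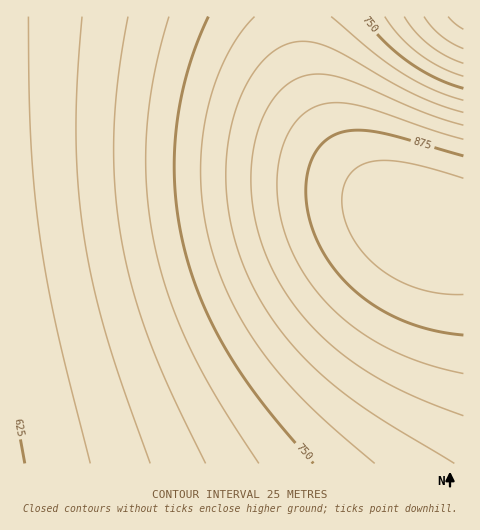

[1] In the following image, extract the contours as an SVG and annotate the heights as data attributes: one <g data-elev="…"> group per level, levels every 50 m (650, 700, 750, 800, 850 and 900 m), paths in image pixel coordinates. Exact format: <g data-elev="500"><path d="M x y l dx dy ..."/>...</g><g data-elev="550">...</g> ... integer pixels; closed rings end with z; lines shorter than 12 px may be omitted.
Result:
<g data-elev="650"><path d="M463 29l-15-12"/><path d="M28 17l3 123 3 48 6 47 17 93 33 135"/></g><g data-elev="700"><path d="M463 63l-17-7-16-11-15-13-11-15"/><path d="M128 17l-10 61-4 55 1 53 6 52 11 50 17 52 22 52 35 71"/></g><g data-elev="750"><path d="M463 88l-28-10-26-16-25-21-21-24"/><path d="M208 17l-11 26-9 28-7 28-5 30-2 29 1 29 3 29 5 28 8 28 10 27 12 27 14 25 35 51 51 61"/></g><g data-elev="800"><path d="M463 112l-24-7-26-11-85-47-19-5-17 1-13 5-12 8-11 13-10 16-8 19-7 21-4 22-1 22 3 44 10 42 19 40 24 38 30 33 35 29 37 26 70 42"/></g><g data-elev="850"><path d="M463 139l-102-33-21-3-17 1-10 4-9 5-7 8-7 10-10 24-3 30 4 32 10 32 17 30 22 28 27 23 32 19 35 14 39 11"/></g><g data-elev="900"><path d="M463 178l-57-15-18-3-16 1-12 5-10 8-6 12-2 15 2 17 8 19 12 17 16 15 18 11 21 9 22 5 22 0"/></g>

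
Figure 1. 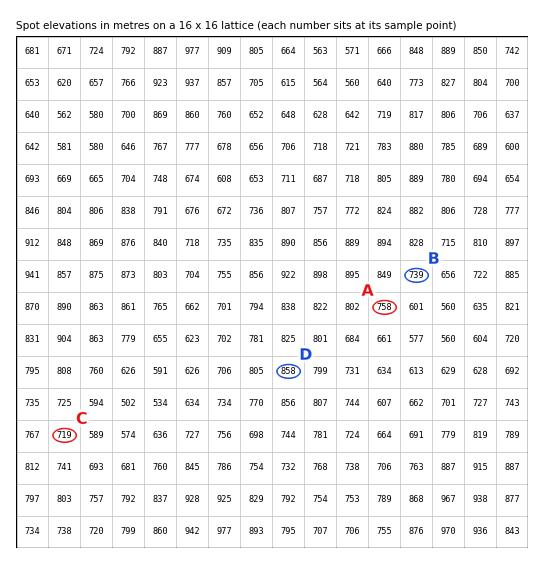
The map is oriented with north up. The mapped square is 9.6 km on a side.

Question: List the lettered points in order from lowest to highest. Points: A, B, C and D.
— C B A D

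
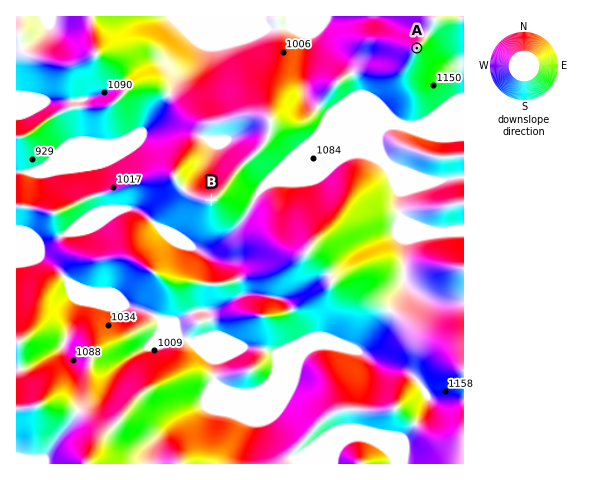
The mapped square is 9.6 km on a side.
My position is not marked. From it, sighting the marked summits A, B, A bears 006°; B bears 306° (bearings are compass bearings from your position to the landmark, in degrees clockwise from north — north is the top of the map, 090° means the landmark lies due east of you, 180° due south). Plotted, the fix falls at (387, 328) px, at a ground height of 1110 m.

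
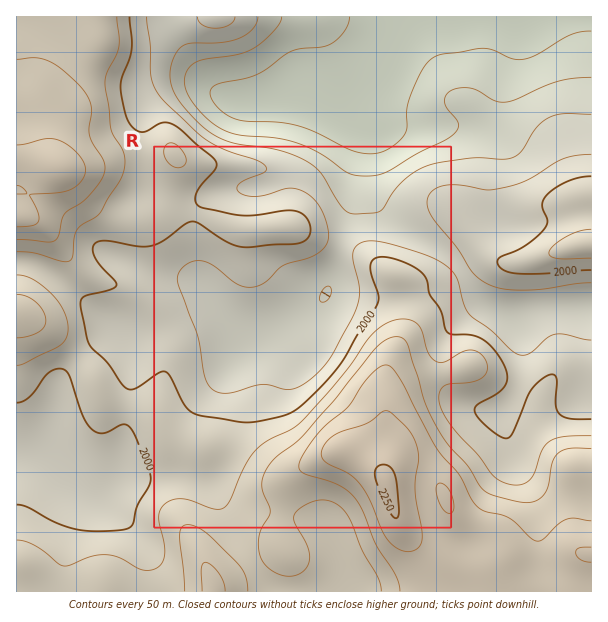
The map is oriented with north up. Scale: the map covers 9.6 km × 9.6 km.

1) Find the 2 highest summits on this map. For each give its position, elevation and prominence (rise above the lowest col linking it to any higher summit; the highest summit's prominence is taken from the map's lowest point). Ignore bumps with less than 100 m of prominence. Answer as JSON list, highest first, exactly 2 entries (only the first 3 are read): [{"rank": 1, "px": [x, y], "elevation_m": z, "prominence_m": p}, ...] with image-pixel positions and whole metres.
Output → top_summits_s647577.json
[{"rank": 1, "px": [387, 483], "elevation_m": 2263, "prominence_m": 481}, {"rank": 2, "px": [59, 168], "elevation_m": 2190, "prominence_m": 181}]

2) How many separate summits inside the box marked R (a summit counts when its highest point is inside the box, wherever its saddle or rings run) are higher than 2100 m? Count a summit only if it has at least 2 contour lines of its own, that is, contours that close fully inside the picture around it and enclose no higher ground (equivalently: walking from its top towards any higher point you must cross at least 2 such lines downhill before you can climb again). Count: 1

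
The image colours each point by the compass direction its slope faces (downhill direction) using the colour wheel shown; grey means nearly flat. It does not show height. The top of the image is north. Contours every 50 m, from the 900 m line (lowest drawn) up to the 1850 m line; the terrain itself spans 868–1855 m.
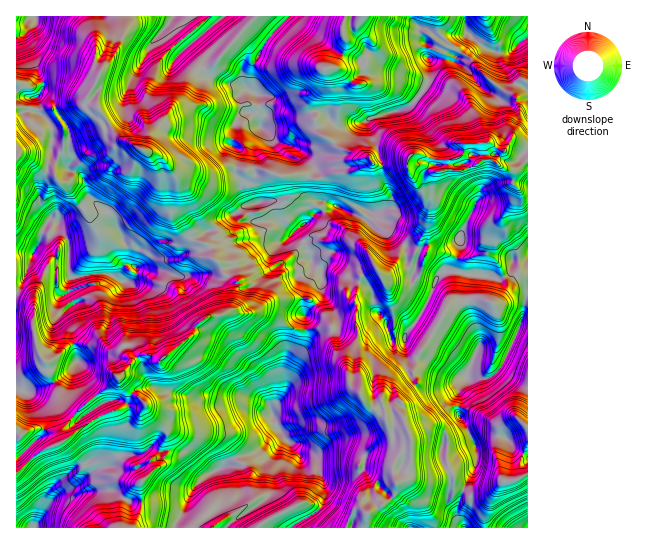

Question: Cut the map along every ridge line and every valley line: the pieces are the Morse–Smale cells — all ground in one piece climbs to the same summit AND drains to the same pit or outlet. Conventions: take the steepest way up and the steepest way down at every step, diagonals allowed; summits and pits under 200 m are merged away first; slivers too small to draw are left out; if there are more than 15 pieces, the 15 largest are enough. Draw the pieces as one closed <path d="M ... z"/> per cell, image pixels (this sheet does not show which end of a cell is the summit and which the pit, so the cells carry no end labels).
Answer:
<path d="M231 311l-9 4-12 1-9 5-6 6 0 4-5 6-29 23-10-5-10 0-10 8-5-7-17-5-8-6-30-1-14 13-8 4-6-1-6 7-20 8-1 96 2 1 25-23 20-8 32-22 47-18 7 13 18 16 0 7-7 12 0 5-8 7 1 9-13 13 1 24-7 21 157 0 26-16 7-11 1-14-9-28-6-4-8 1-3-2-22-25-5-15 0-5 13-19 0-21 7-12 12-11 3-15-20-4-12-11-6-3-31 0z"/><path d="M51 219l-6 6-5 17-7 13-8-3-9 1 1 122 20-8 6-7 6 1 8-4 14-13 30 1 8 6 17 5 5 7 10-8 10 0 10 5 29-23 5-6 0-4 6-6 9-5 12-1 10-6 5-26-13-9-3-9-8-7-2-11-4-3-12-3-2-2-6 10-10 8-22 3-16 8-14-3-5 8 1 8-15-8-35 4-3-11 0-25-9-11-2-8z"/><path d="M173 16l-79 0-1 11 3 11-1 25 5 7 0 4-13 25 16 15 1 5-3 6 4 4 6 2 11 9 7 1 17 11 12 3 17 17 19-1 7 2 13 0 12-6 9 1 4-18-8-7 5-20 11-12-6-14 6-7-8-5-17-2-15-8-3-5-1-13-12-13-4-2 0-3-14-14z"/><path d="M331 328l-26 2 0 13-16 18-4 8 0 21-13 19 5 20 22 25 3 2 8-1 6 4 9 28 0 10-5 12-25 15-2 4 72 0 2-14 26-17 4-14 16-7 21 0 15-6-2-8 1-23-3-7-8-3-12 0-15 7-5-11-15 0-3-3-5-18-5 4-10-3-7-12-9-7-6-21-10-15 0-15z"/><path d="M87 100l-4 3-9-2-7 4-14 4 11 20 0 18-11 20 2 4-8 0-8 27 4 11 10 11 4 2 2 8 9 11 1 34 9 2 16-4 12 0 13 7 1-7 5-8 14 3 16-8 22-3 10-8 5-11-5-13-11-15 1-31-10-17-9-7-12-3-17-11-7-1-11-9-6-2-4-4 3-6-1-5z"/><path d="M375 268l-15 9-5 21 2 31 0 10-2 6 0 29 5 7 0 14 4 7 9 6 4 0 5-4 5 18 3 3 15 0 5 11 15-7 12 0 8 3 3 7 0 28 5 8 0 8 5 5 5 1 12-20 1-22-13-28-4-4 0-26 8-11 9-28-57-33 12-26-10-3-7-5-4 2-25-2z"/><path d="M471 36l-17 25-25-2 0 20-9 16-13 13-61 19-7 0-5-3-9-11-10-1 0 9 2 10 5 5 9 4 7 8 13 4 8 7 10-2 8 8 29-2 8-10 5 0 18 7 16 0 11-7 2-9 24-1 13 8-7 11 10 7 11 0 11-10 0-69-11-6-8-9-5-10 0-6 5-7-11 1-8-2z"/><path d="M491 160l-8 0-17 9-20 0-7 3-6 0-12-8-13-1 3 12 20 24-4 28 1 23-7 21-6 12 17 10-13 24 52 30 6 5 3-13-15-36 2-26 2-2 12 0 18 5 12-7 2-13 10 0 5-3 0-64-7-2-8-8 0-10-2-2z"/><path d="M142 401l-47 18-32 22-28 14-19 18 1 55 116-1 8-20-1-24 13-13-1-9 8-7 0-5 7-12 0-7-18-16z"/><path d="M238 168l-2 1 0 6 5 7 4 19 6 4-8 2-17 12-10 11 0 5-8 10 5 13 8 7 3 9 13 9-2 18-4 9 7 3 31 0 6 3 12 11 7 2 11 0 2-18 16-16 0-14-2-10-9-6-8-23-9-11 12-8 8-10 16-4 5-3-25-7-2-4 0-17-4-3-23 1-19-7-17 2z"/><path d="M411 16l-49 0-7 9-10 2-2 2 1 8 21 22 0 4-3 4-9 2-27-1-2 2-3 19-8 12 0 10 9 1 12 12 12 3 44-15 11-1 10-6 18-26 0-20-4-6 2-10-7-8-1-8-7-6z"/><path d="M338 207l-23 6-8 10-12 8 9 11 8 23 9 6 2 10-2 17-16 16 0 15 27 0 3 6 0 15 10 15 6 21 8 6 1-11-5-7 0-29 2-6-2-41 5-21 15-9 7 7 5-2 9-10 4-12 5-6-19-14-5-9-8-9-3-1-5 8z"/><path d="M289 16l-115 0-2 6 15 17 0 3 4 2 12 13 1 13 5 6 13 7 21 4 4 3-6 5 6 16-11 12-5 20 8 7-3 17 10 4 17-2 19 7 23-1 5 2 3-10-8-12-14-10-16-4-15-14 3-13-3-4-1-15-11-6 3-6 1-16 12-22z"/><path d="M361 16l-71 0-19 19-19 32-1 16-3 6 11 6 1 15 3 4-1 13 25-11 16 0 10-4 0-11 8-12 3-19 2-2 27 1 9-2 3-4 0-4-21-22-1-4 2-6 10-2 6-7z"/><path d="M93 16l-58 0-11 19 19 47 0 7-7 9 3 15 10 9 3 5 0 27-5 16 4 2 4-1-2-4 11-20 0-18-11-20 14-4 7-4 9 2 17-29 0-4-5-7 1-25z"/>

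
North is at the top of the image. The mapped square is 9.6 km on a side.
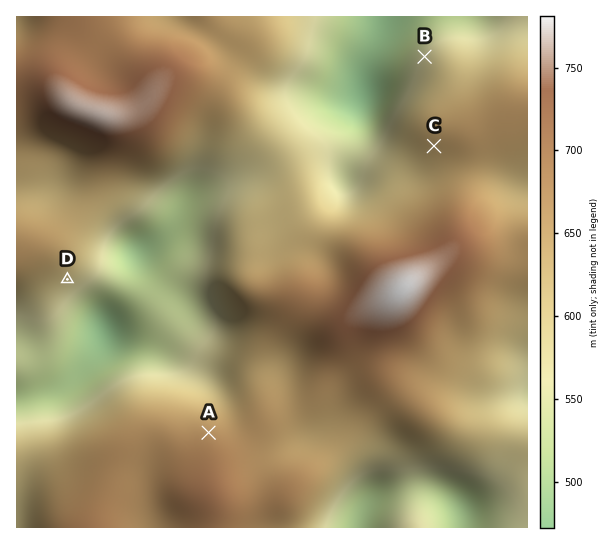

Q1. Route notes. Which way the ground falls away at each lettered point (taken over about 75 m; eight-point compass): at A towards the N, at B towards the NW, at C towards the SW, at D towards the SE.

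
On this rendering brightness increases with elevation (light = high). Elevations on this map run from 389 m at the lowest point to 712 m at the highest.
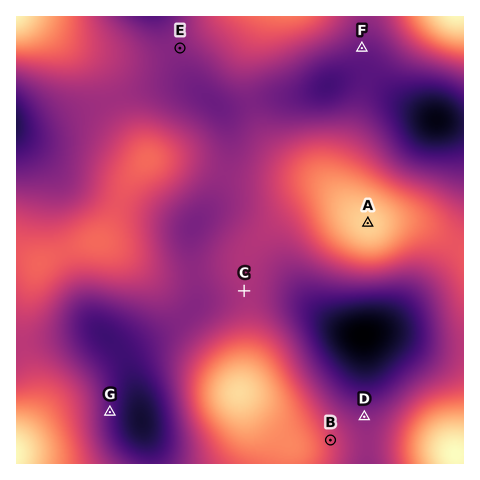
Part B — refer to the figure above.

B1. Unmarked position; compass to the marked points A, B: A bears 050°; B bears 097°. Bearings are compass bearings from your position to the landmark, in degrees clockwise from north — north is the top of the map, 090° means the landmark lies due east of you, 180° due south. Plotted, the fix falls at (137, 416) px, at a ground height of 420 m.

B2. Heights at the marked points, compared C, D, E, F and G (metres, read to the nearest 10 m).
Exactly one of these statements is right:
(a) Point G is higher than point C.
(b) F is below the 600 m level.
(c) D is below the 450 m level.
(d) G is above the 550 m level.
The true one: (b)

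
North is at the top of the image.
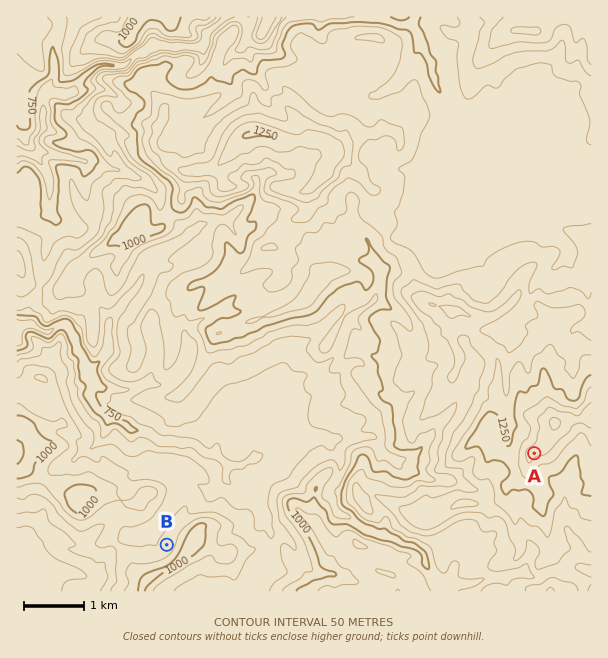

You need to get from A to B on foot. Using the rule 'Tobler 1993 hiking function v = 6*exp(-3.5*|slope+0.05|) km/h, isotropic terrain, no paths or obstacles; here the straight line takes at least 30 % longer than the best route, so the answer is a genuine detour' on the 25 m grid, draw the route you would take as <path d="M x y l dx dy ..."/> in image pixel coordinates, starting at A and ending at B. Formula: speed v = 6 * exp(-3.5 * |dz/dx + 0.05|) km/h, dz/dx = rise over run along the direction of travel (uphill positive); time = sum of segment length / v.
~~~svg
<path d="M534 453l-4 5-3 1-6 6-3 6-2 2-9 4-13 0-12 6-11 0-3-1-9 0-6-3-19 0-12-6-5-5-9-4-1-2-15-7-3 0-3-2-11-10-3-2-21 0-9 5-3 3-1 3-3 1-11 0-27 14-7 7-21 11-3 3-27 13-17 0-42 21-7 8-6 12 0 3"/>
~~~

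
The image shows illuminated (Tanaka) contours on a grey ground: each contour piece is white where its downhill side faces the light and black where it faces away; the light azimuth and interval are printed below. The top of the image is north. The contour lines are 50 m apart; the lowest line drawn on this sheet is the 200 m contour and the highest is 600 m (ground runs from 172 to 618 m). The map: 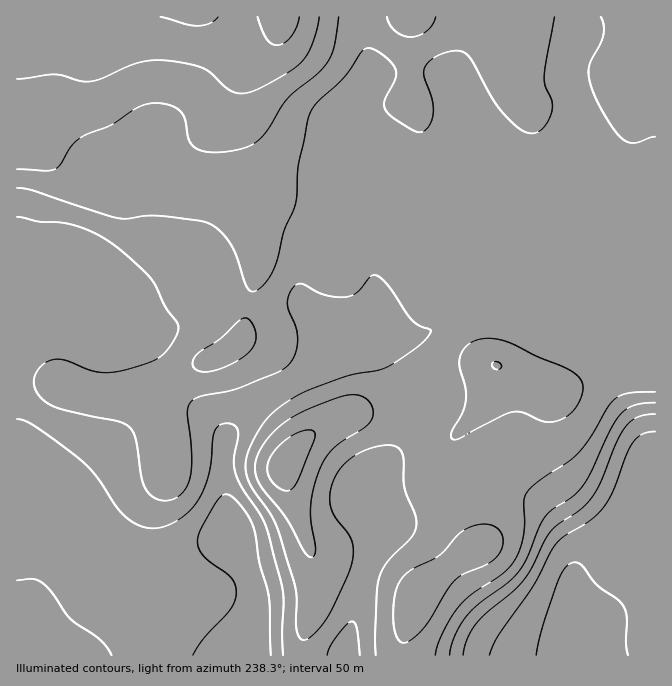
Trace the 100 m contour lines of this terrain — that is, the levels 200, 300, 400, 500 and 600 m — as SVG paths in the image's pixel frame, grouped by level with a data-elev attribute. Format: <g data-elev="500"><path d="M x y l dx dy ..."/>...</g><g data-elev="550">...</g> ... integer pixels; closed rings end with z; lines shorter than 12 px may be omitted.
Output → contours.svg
<g data-elev="200"><path d="M536 655l7-30 16-45 8-14 8-4 7 3 15 20 20 14 7 8 3 10-1 25 2 13"/></g><g data-elev="300"><path d="M193 655l12-18 25-27 6-13 0-10-4-8-27-21-5-8-2-6 1-10 6-12 13-22 7-6 7 3 10 10 8 11 4 12 5 32 10 36 2 57"/><path d="M463 655l4-15 7-13 10-12 28-23 12-12 7-12 13-25 6-11 9-8 23-16 10-11 10-17 15-38 8-15 7-7 6-3 17-3"/><path d="M17 580l17-1 10 5 8 8 18 26 30 22 12 15"/></g><g data-elev="400"><path d="M435 655l2-10 5-11 17-27 14-13 31-21 12-15 7-21 2-13-1-24 5-10 11-10 29-18 10-9 13-18 16-28 7-8 14-6 26-1"/><path d="M17 217l21 5 22 0 14 3 18 7 16 9 19 14 22 22 6 8 10 22 13 16 0 9-8 15-10 10-10 5-26 8-19 3-15-3-25-10-11 0-7 2-7 5-4 6-2 7 0 7 4 8 6 5 8 6 16 5 50 10 11 6 7 11 8 47 7 10 9 5 10 0 9-4 6-7 4-9 3-25-5-43 4-10 11-6 35-7 37-15 11-6 7-8 5-12 0-13-2-10-7-15-1-8 3-10 7-8 7 0 13 8 10 3 18 2 11-4 14-16 3-2 4 0 11 11 24 34 6 5 13 5-3 7-8 8-32 22-10 3-23 4-17 5-33 13-21 12-14 11-8 10-11 20-5 15 0 12 3 10 22 33 8 19 17 56 1 41 3 7 4 2 4-2 7-5 13-16 18-39 7-18 0-12-2-10-16-21-5-12 0-13 5-15 12-15 18-12 12-3 11-2 7 1 6 4 2 8 2 30 10 26 1 11-4 12-24 23-9 17-2 20-1 58"/></g><g data-elev="500"><path d="M283 490l5 1 4-2 6-10 17-41 0-5-3-3-10 1-12 6-12 10-8 11-3 9 1 9 7 9z"/><path d="M494 368l6 1 1-4-3-3-4 0-2 3z"/><path d="M17 169l30 2 8-2 6-6 11-18 8-7 32-13 26-18 14-4 17 2 11 6 5 9 5 22 4 4 4 4 11 2 13 0 17-2 11-4 8-6 7-7 16-26 8-10 27-22 11-11 7-17 5-30"/><path d="M387 17l3 8 5 6 7 4 8 2 8-1 9-5 5-6 4-8"/></g><g data-elev="600"><path d="M160 17l27 7 10 2 12-3 9-6"/><path d="M258 17l8 21 5 5 6 2 7-2 6-5 7-11 2-10"/></g>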